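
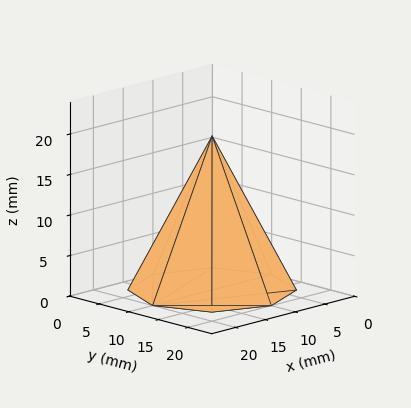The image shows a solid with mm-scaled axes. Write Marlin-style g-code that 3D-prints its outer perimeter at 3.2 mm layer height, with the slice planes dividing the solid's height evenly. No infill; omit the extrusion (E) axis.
Reading the render: the shape is a regular 8-sided pyramid, base circumscribed radius ≈ 10 mm, apex at z ≈ 19 mm (dimensions read to the nearest mm from the axis ticks). For the g-code, the solid's height is divided into equal slices at the stated Δz and each level perimeter traced with G1 moves after a G0 lift.

; perimeter-only toolpath
G21 ; units = mm
G90 ; absolute positioning
G28 ; home
; layer 1
G0 Z3.2
G0 X18.3 Y10.0
G1 X15.9 Y15.9
G1 X10.0 Y18.3
G1 X4.1 Y15.9
G1 X1.7 Y10.0
G1 X4.1 Y4.1
G1 X10.0 Y1.7
G1 X15.9 Y4.1
G1 X18.3 Y10.0
; layer 2
G0 Z6.3
G0 X16.7 Y10.0
G1 X14.7 Y14.7
G1 X10.0 Y16.7
G1 X5.3 Y14.7
G1 X3.3 Y10.0
G1 X5.3 Y5.3
G1 X10.0 Y3.3
G1 X14.7 Y5.3
G1 X16.7 Y10.0
; layer 3
G0 Z9.5
G0 X15.0 Y10.0
G1 X13.6 Y13.6
G1 X10.0 Y15.0
G1 X6.5 Y13.6
G1 X5.0 Y10.0
G1 X6.5 Y6.5
G1 X10.0 Y5.0
G1 X13.6 Y6.5
G1 X15.0 Y10.0
; layer 4
G0 Z12.7
G0 X13.3 Y10.0
G1 X12.4 Y12.4
G1 X10.0 Y13.3
G1 X7.6 Y12.4
G1 X6.7 Y10.0
G1 X7.6 Y7.6
G1 X10.0 Y6.7
G1 X12.4 Y7.6
G1 X13.3 Y10.0
; layer 5
G0 Z15.8
G0 X11.7 Y10.0
G1 X11.2 Y11.2
G1 X10.0 Y11.7
G1 X8.8 Y11.2
G1 X8.3 Y10.0
G1 X8.8 Y8.8
G1 X10.0 Y8.3
G1 X11.2 Y8.8
G1 X11.7 Y10.0
M2 ; end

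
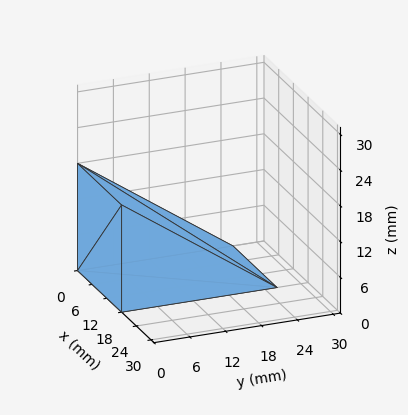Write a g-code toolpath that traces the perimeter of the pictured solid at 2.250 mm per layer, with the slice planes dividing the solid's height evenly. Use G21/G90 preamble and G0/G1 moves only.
Reading the render: the shape is a wedge (ramp): 18 × 26 mm base, rising to 18 mm along the y=0 edge and sloping linearly to z=0 at y=26 (dimensions read to the nearest mm from the axis ticks). For the g-code, the solid's height is divided into equal slices at the stated Δz and each level perimeter traced with G1 moves after a G0 lift.

; perimeter-only toolpath
G21 ; units = mm
G90 ; absolute positioning
G28 ; home
; layer 1
G0 Z2.250
G0 X0.000 Y0.000
G1 X18.000 Y0.000
G1 X18.000 Y22.750
G1 X0.000 Y22.750
G1 X0.000 Y0.000
; layer 2
G0 Z4.500
G0 X0.000 Y0.000
G1 X18.000 Y0.000
G1 X18.000 Y19.500
G1 X0.000 Y19.500
G1 X0.000 Y0.000
; layer 3
G0 Z6.750
G0 X0.000 Y0.000
G1 X18.000 Y0.000
G1 X18.000 Y16.250
G1 X0.000 Y16.250
G1 X0.000 Y0.000
; layer 4
G0 Z9.000
G0 X0.000 Y0.000
G1 X18.000 Y0.000
G1 X18.000 Y13.000
G1 X0.000 Y13.000
G1 X0.000 Y0.000
; layer 5
G0 Z11.250
G0 X0.000 Y0.000
G1 X18.000 Y0.000
G1 X18.000 Y9.750
G1 X0.000 Y9.750
G1 X0.000 Y0.000
; layer 6
G0 Z13.500
G0 X0.000 Y0.000
G1 X18.000 Y0.000
G1 X18.000 Y6.500
G1 X0.000 Y6.500
G1 X0.000 Y0.000
; layer 7
G0 Z15.750
G0 X0.000 Y0.000
G1 X18.000 Y0.000
G1 X18.000 Y3.250
G1 X0.000 Y3.250
G1 X0.000 Y0.000
M2 ; end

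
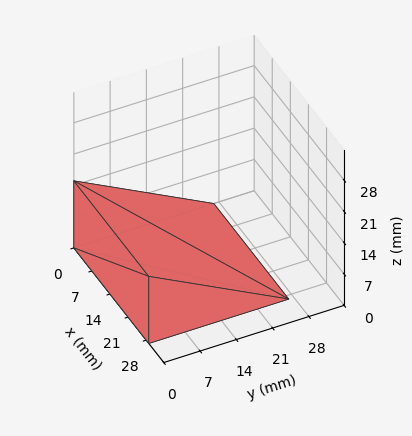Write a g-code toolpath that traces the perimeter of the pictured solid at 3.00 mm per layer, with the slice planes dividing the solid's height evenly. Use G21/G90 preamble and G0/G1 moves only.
Reading the render: the shape is a wedge (ramp): 29 × 27 mm base, rising to 15 mm along the y=0 edge and sloping linearly to z=0 at y=27 (dimensions read to the nearest mm from the axis ticks). For the g-code, the solid's height is divided into equal slices at the stated Δz and each level perimeter traced with G1 moves after a G0 lift.

; perimeter-only toolpath
G21 ; units = mm
G90 ; absolute positioning
G28 ; home
; layer 1
G0 Z3.00
G0 X0.00 Y0.00
G1 X29.00 Y0.00
G1 X29.00 Y21.60
G1 X0.00 Y21.60
G1 X0.00 Y0.00
; layer 2
G0 Z6.00
G0 X0.00 Y0.00
G1 X29.00 Y0.00
G1 X29.00 Y16.20
G1 X0.00 Y16.20
G1 X0.00 Y0.00
; layer 3
G0 Z9.00
G0 X0.00 Y0.00
G1 X29.00 Y0.00
G1 X29.00 Y10.80
G1 X0.00 Y10.80
G1 X0.00 Y0.00
; layer 4
G0 Z12.00
G0 X0.00 Y0.00
G1 X29.00 Y0.00
G1 X29.00 Y5.40
G1 X0.00 Y5.40
G1 X0.00 Y0.00
M2 ; end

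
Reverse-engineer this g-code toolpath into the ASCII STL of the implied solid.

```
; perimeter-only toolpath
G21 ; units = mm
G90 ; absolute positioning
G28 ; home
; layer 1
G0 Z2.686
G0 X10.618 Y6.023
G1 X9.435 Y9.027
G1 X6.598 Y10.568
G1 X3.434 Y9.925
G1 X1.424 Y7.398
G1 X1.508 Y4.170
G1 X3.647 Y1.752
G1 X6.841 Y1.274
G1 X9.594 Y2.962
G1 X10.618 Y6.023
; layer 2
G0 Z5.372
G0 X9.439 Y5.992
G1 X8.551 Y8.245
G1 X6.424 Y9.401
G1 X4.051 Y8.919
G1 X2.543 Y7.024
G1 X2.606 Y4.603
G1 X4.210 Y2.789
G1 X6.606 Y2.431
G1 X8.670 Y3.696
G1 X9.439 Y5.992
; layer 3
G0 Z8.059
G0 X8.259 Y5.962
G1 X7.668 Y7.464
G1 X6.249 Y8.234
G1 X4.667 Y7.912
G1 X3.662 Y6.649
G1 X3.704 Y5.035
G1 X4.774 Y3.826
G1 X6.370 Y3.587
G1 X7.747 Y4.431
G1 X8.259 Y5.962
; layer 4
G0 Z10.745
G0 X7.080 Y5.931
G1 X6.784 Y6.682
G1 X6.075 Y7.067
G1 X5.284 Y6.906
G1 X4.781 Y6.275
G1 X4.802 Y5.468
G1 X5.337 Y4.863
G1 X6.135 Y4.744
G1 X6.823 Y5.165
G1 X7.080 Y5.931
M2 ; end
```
solid part
  facet normal 0.0000 0.0000 -1.0000
    outer loop
      vertex 6.773 11.735 0.000
      vertex 10.319 9.809 0.000
      vertex 11.798 6.054 0.000
    endloop
  endfacet
  facet normal 0.0000 0.0000 -1.0000
    outer loop
      vertex 2.818 10.931 0.000
      vertex 6.773 11.735 0.000
      vertex 11.798 6.054 0.000
    endloop
  endfacet
  facet normal 0.0000 0.0000 -1.0000
    outer loop
      vertex 0.305 7.773 0.000
      vertex 2.818 10.931 0.000
      vertex 11.798 6.054 0.000
    endloop
  endfacet
  facet normal 0.0000 0.0000 -1.0000
    outer loop
      vertex 0.410 3.738 0.000
      vertex 0.305 7.773 0.000
      vertex 11.798 6.054 0.000
    endloop
  endfacet
  facet normal 0.0000 0.0000 -1.0000
    outer loop
      vertex 3.084 0.715 0.000
      vertex 0.410 3.738 0.000
      vertex 11.798 6.054 0.000
    endloop
  endfacet
  facet normal 0.0000 0.0000 -1.0000
    outer loop
      vertex 7.076 0.118 0.000
      vertex 3.084 0.715 0.000
      vertex 11.798 6.054 0.000
    endloop
  endfacet
  facet normal 0.0000 0.0000 -1.0000
    outer loop
      vertex 10.517 2.227 0.000
      vertex 7.076 0.118 0.000
      vertex 11.798 6.054 0.000
    endloop
  endfacet
  facet normal 0.8600 0.3387 0.3816
    outer loop
      vertex 11.798 6.054 0.000
      vertex 10.319 9.809 0.000
      vertex 5.900 5.900 13.431
    endloop
  endfacet
  facet normal 0.4412 0.8123 0.3816
    outer loop
      vertex 10.319 9.809 0.000
      vertex 6.773 11.735 0.000
      vertex 5.900 5.900 13.431
    endloop
  endfacet
  facet normal -0.1841 0.9058 0.3816
    outer loop
      vertex 6.773 11.735 0.000
      vertex 2.818 10.931 0.000
      vertex 5.900 5.900 13.431
    endloop
  endfacet
  facet normal -0.7233 0.5756 0.3816
    outer loop
      vertex 2.818 10.931 0.000
      vertex 0.305 7.773 0.000
      vertex 5.900 5.900 13.431
    endloop
  endfacet
  facet normal -0.9240 -0.0240 0.3816
    outer loop
      vertex 0.305 7.773 0.000
      vertex 0.410 3.738 0.000
      vertex 5.900 5.900 13.431
    endloop
  endfacet
  facet normal -0.6923 -0.6124 0.3816
    outer loop
      vertex 0.410 3.738 0.000
      vertex 3.084 0.715 0.000
      vertex 5.900 5.900 13.431
    endloop
  endfacet
  facet normal -0.1367 -0.9142 0.3816
    outer loop
      vertex 3.084 0.715 0.000
      vertex 7.076 0.118 0.000
      vertex 5.900 5.900 13.431
    endloop
  endfacet
  facet normal 0.4830 -0.7881 0.3816
    outer loop
      vertex 7.076 0.118 0.000
      vertex 10.517 2.227 0.000
      vertex 5.900 5.900 13.431
    endloop
  endfacet
  facet normal 0.8765 -0.2934 0.3816
    outer loop
      vertex 10.517 2.227 0.000
      vertex 11.798 6.054 0.000
      vertex 5.900 5.900 13.431
    endloop
  endfacet
endsolid part

The G0 Z moves step by Δz≈2.686 mm. The G1 loops shrink linearly with z, so the solid tapers from its base footprint up to z≈13.4. Closing with a flat bottom cap and the tapered top and triangulating gives 16 facets — a regular 9-sided pyramid, base circumscribed radius ≈ 5.9 mm, apex at z ≈ 13.4 mm.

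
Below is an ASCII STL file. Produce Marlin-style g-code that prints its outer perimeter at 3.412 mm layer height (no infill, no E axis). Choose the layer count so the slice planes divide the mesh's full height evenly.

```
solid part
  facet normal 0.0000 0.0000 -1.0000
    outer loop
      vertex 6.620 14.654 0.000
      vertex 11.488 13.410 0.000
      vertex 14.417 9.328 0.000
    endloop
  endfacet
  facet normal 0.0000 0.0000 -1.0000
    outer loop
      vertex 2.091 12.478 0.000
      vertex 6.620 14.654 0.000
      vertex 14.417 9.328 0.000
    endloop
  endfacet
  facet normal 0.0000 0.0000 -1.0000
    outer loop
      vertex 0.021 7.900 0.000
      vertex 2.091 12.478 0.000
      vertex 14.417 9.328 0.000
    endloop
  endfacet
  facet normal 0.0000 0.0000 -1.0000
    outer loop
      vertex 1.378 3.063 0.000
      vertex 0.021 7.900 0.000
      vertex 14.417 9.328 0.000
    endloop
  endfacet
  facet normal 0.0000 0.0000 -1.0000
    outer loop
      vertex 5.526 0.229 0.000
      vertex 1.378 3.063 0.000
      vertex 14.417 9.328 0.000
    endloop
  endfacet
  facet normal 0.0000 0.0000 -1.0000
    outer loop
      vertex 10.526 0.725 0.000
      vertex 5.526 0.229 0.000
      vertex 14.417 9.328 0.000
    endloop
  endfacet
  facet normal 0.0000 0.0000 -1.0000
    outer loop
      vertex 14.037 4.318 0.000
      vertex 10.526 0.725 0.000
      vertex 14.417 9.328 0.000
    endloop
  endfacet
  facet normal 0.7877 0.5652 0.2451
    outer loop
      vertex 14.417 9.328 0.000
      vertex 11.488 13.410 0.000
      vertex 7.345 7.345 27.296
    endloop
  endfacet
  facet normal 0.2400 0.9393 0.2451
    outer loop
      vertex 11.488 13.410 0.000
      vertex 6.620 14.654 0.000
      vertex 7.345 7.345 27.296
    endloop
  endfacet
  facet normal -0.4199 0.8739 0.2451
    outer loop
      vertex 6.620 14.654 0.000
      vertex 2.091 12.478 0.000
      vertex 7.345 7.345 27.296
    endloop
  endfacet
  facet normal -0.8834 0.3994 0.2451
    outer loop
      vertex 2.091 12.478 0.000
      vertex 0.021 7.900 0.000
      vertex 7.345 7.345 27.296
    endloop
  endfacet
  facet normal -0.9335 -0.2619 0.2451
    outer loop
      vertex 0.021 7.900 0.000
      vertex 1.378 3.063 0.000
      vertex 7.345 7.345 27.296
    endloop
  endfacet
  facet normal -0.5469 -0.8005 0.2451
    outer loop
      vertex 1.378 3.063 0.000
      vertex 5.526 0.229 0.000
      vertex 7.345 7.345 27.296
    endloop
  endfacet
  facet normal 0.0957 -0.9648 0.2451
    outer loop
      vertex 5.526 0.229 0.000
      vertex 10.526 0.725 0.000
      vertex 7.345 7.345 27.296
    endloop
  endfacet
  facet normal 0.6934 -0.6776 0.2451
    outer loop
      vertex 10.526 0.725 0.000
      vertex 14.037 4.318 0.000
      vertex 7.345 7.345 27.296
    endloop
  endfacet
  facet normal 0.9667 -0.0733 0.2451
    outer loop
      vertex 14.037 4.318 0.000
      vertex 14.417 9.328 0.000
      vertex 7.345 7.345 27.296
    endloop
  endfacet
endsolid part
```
; perimeter-only toolpath
G21 ; units = mm
G90 ; absolute positioning
G28 ; home
; layer 1
G0 Z3.412
G0 X13.533 Y9.080
G1 X10.970 Y12.652
G1 X6.711 Y13.740
G1 X2.748 Y11.836
G1 X0.936 Y7.831
G1 X2.124 Y3.598
G1 X5.753 Y1.119
G1 X10.128 Y1.552
G1 X13.200 Y4.696
G1 X13.533 Y9.080
; layer 2
G0 Z6.824
G0 X12.649 Y8.832
G1 X10.452 Y11.894
G1 X6.801 Y12.827
G1 X3.405 Y11.195
G1 X1.852 Y7.761
G1 X2.870 Y4.133
G1 X5.981 Y2.008
G1 X9.731 Y2.380
G1 X12.364 Y5.075
G1 X12.649 Y8.832
; layer 3
G0 Z10.236
G0 X11.765 Y8.584
G1 X9.934 Y11.136
G1 X6.892 Y11.913
G1 X4.061 Y10.553
G1 X2.768 Y7.692
G1 X3.616 Y4.669
G1 X6.208 Y2.897
G1 X9.333 Y3.208
G1 X11.527 Y5.453
G1 X11.765 Y8.584
; layer 4
G0 Z13.648
G0 X10.881 Y8.336
G1 X9.416 Y10.377
G1 X6.982 Y10.999
G1 X4.718 Y9.912
G1 X3.683 Y7.623
G1 X4.361 Y5.204
G1 X6.435 Y3.787
G1 X8.935 Y4.035
G1 X10.691 Y5.832
G1 X10.881 Y8.336
; layer 5
G0 Z17.060
G0 X9.997 Y8.089
G1 X8.899 Y9.619
G1 X7.073 Y10.086
G1 X5.375 Y9.270
G1 X4.599 Y7.553
G1 X5.107 Y5.739
G1 X6.663 Y4.676
G1 X8.538 Y4.862
G1 X9.855 Y6.210
G1 X9.997 Y8.089
; layer 6
G0 Z20.472
G0 X9.113 Y7.841
G1 X8.381 Y8.861
G1 X7.164 Y9.172
G1 X6.032 Y8.628
G1 X5.514 Y7.484
G1 X5.853 Y6.275
G1 X6.890 Y5.566
G1 X8.140 Y5.690
G1 X9.018 Y6.588
G1 X9.113 Y7.841
; layer 7
G0 Z23.884
G0 X8.229 Y7.593
G1 X7.863 Y8.103
G1 X7.254 Y8.259
G1 X6.688 Y7.987
G1 X6.429 Y7.414
G1 X6.599 Y6.810
G1 X7.118 Y6.455
G1 X7.743 Y6.518
G1 X8.181 Y6.967
G1 X8.229 Y7.593
M2 ; end

The solid is a regular 9-sided pyramid, base circumscribed radius ≈ 7.34 mm, apex at z ≈ 27.3 mm. Slicing at Δz = 3.412 mm — 8 equal slices spanning the solid's height, so layer i sits at z = i·h/8 — gives 7 non-empty perimeters. Each is a 9-segment closed polygon; G0 lifts to the layer z and rapids to the start vertex, then G1 traces the edges. The cross-section shrinks linearly with z (the slice at the apex is degenerate and omitted).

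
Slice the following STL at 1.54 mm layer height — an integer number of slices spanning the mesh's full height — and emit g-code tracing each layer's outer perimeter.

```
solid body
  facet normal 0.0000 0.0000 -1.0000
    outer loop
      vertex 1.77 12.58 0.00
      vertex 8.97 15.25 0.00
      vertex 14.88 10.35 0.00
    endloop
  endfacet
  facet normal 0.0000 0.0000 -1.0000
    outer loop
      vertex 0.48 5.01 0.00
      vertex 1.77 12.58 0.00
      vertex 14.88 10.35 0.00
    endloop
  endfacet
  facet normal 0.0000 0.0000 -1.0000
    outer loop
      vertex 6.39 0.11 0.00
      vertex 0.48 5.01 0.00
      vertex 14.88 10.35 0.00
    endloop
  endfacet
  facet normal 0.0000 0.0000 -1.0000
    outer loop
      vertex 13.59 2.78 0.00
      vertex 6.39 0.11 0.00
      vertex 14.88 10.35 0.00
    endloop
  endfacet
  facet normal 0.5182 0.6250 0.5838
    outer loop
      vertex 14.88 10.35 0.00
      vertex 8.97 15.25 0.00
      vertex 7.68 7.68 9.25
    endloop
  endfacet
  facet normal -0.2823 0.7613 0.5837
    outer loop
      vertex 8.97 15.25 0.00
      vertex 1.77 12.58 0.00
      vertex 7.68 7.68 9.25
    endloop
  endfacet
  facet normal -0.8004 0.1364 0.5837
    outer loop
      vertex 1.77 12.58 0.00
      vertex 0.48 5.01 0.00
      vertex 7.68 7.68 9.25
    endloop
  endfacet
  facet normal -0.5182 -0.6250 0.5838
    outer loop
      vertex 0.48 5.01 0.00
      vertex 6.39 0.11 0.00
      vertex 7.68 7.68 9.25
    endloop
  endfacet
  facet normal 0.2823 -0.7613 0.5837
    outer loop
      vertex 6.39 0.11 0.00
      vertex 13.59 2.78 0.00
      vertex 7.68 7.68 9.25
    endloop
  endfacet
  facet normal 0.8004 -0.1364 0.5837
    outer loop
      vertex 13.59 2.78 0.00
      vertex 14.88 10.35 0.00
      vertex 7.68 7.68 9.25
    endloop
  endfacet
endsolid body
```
; perimeter-only toolpath
G21 ; units = mm
G90 ; absolute positioning
G28 ; home
; layer 1
G0 Z1.54
G0 X13.68 Y9.90
G1 X8.76 Y13.99
G1 X2.76 Y11.76
G1 X1.68 Y5.46
G1 X6.60 Y1.37
G1 X12.61 Y3.60
G1 X13.68 Y9.90
; layer 2
G0 Z3.08
G0 X12.48 Y9.46
G1 X8.54 Y12.73
G1 X3.74 Y10.95
G1 X2.88 Y5.90
G1 X6.82 Y2.63
G1 X11.62 Y4.41
G1 X12.48 Y9.46
; layer 3
G0 Z4.62
G0 X11.28 Y9.02
G1 X8.32 Y11.46
G1 X4.72 Y10.13
G1 X4.08 Y6.34
G1 X7.04 Y3.90
G1 X10.63 Y5.23
G1 X11.28 Y9.02
; layer 4
G0 Z6.17
G0 X10.08 Y8.57
G1 X8.11 Y10.20
G1 X5.71 Y9.31
G1 X5.28 Y6.79
G1 X7.25 Y5.16
G1 X9.65 Y6.05
G1 X10.08 Y8.57
; layer 5
G0 Z7.71
G0 X8.88 Y8.12
G1 X7.90 Y8.94
G1 X6.70 Y8.50
G1 X6.48 Y7.24
G1 X7.46 Y6.42
G1 X8.66 Y6.86
G1 X8.88 Y8.12
M2 ; end

The solid is a regular 6-sided pyramid, base circumscribed radius ≈ 7.68 mm, apex at z ≈ 9.25 mm. Slicing at Δz = 1.54 mm — 6 equal slices spanning the solid's height, so layer i sits at z = i·h/6 — gives 5 non-empty perimeters. Each is a 6-segment closed polygon; G0 lifts to the layer z and rapids to the start vertex, then G1 traces the edges. The cross-section shrinks linearly with z (the slice at the apex is degenerate and omitted).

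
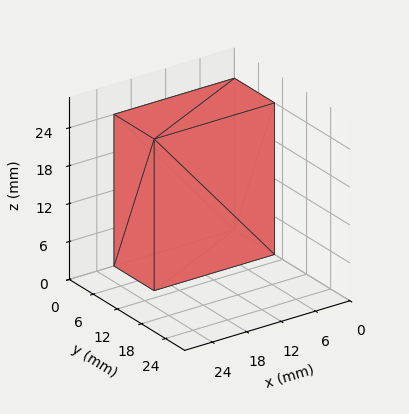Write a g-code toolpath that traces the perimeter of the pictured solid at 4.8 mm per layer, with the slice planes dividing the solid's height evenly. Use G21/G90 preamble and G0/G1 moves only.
Reading the render: the shape is a rectangular box, roughly 21 × 10 mm footprint and 24 mm tall (dimensions read to the nearest mm from the axis ticks). For the g-code, the solid's height is divided into equal slices at the stated Δz and each level perimeter traced with G1 moves after a G0 lift.

; perimeter-only toolpath
G21 ; units = mm
G90 ; absolute positioning
G28 ; home
; layer 1
G0 Z4.8
G0 X0.0 Y0.0
G1 X21.0 Y0.0
G1 X21.0 Y10.0
G1 X0.0 Y10.0
G1 X0.0 Y0.0
; layer 2
G0 Z9.6
G0 X0.0 Y0.0
G1 X21.0 Y0.0
G1 X21.0 Y10.0
G1 X0.0 Y10.0
G1 X0.0 Y0.0
; layer 3
G0 Z14.4
G0 X0.0 Y0.0
G1 X21.0 Y0.0
G1 X21.0 Y10.0
G1 X0.0 Y10.0
G1 X0.0 Y0.0
; layer 4
G0 Z19.2
G0 X0.0 Y0.0
G1 X21.0 Y0.0
G1 X21.0 Y10.0
G1 X0.0 Y10.0
G1 X0.0 Y0.0
; layer 5
G0 Z24.0
G0 X0.0 Y0.0
G1 X21.0 Y0.0
G1 X21.0 Y10.0
G1 X0.0 Y10.0
G1 X0.0 Y0.0
M2 ; end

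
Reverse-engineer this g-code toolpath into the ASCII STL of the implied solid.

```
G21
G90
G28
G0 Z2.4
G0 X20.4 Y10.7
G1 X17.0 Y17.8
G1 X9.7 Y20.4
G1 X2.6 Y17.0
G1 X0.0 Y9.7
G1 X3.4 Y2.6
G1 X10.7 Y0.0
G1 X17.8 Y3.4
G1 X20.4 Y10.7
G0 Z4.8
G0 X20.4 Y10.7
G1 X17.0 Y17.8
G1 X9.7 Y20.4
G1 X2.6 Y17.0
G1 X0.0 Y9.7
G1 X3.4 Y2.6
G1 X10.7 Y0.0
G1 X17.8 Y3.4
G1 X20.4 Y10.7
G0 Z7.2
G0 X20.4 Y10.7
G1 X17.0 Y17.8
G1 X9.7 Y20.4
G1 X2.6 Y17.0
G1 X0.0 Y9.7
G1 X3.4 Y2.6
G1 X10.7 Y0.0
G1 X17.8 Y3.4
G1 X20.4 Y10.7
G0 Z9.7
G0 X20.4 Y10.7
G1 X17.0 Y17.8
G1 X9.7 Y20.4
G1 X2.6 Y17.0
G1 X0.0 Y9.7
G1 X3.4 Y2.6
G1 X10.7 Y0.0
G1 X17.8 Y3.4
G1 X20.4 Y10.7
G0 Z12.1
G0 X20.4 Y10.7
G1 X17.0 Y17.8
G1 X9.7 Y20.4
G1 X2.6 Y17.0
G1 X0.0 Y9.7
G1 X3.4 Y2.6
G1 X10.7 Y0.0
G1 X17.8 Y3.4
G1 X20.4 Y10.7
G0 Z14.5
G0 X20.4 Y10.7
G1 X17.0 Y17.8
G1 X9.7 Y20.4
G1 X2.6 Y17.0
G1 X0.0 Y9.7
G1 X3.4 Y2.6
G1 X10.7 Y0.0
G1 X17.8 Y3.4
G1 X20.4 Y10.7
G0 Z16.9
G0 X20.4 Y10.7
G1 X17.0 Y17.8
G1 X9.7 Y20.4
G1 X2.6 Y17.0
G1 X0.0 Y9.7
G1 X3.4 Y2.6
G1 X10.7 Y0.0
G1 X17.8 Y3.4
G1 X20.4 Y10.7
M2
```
solid part
  facet normal 0.0000 0.0000 -1.0000
    outer loop
      vertex 9.7 20.4 0.0
      vertex 17.0 17.8 0.0
      vertex 20.4 10.7 0.0
    endloop
  endfacet
  facet normal 0.0000 0.0000 -1.0000
    outer loop
      vertex 2.6 17.0 0.0
      vertex 9.7 20.4 0.0
      vertex 20.4 10.7 0.0
    endloop
  endfacet
  facet normal 0.0000 0.0000 -1.0000
    outer loop
      vertex 0.0 9.7 0.0
      vertex 2.6 17.0 0.0
      vertex 20.4 10.7 0.0
    endloop
  endfacet
  facet normal 0.0000 0.0000 -1.0000
    outer loop
      vertex 3.4 2.6 0.0
      vertex 0.0 9.7 0.0
      vertex 20.4 10.7 0.0
    endloop
  endfacet
  facet normal 0.0000 0.0000 -1.0000
    outer loop
      vertex 10.7 0.0 0.0
      vertex 3.4 2.6 0.0
      vertex 20.4 10.7 0.0
    endloop
  endfacet
  facet normal 0.0000 0.0000 -1.0000
    outer loop
      vertex 17.8 3.4 0.0
      vertex 10.7 0.0 0.0
      vertex 20.4 10.7 0.0
    endloop
  endfacet
  facet normal 0.0000 0.0000 1.0000
    outer loop
      vertex 20.4 10.7 16.9
      vertex 17.0 17.8 16.9
      vertex 9.7 20.4 16.9
    endloop
  endfacet
  facet normal 0.0000 0.0000 1.0000
    outer loop
      vertex 20.4 10.7 16.9
      vertex 9.7 20.4 16.9
      vertex 2.6 17.0 16.9
    endloop
  endfacet
  facet normal 0.0000 0.0000 1.0000
    outer loop
      vertex 20.4 10.7 16.9
      vertex 2.6 17.0 16.9
      vertex 0.0 9.7 16.9
    endloop
  endfacet
  facet normal 0.0000 0.0000 1.0000
    outer loop
      vertex 20.4 10.7 16.9
      vertex 0.0 9.7 16.9
      vertex 3.4 2.6 16.9
    endloop
  endfacet
  facet normal 0.0000 0.0000 1.0000
    outer loop
      vertex 20.4 10.7 16.9
      vertex 3.4 2.6 16.9
      vertex 10.7 0.0 16.9
    endloop
  endfacet
  facet normal 0.0000 0.0000 1.0000
    outer loop
      vertex 20.4 10.7 16.9
      vertex 10.7 0.0 16.9
      vertex 17.8 3.4 16.9
    endloop
  endfacet
  facet normal 0.9019 0.4319 0.0000
    outer loop
      vertex 20.4 10.7 0.0
      vertex 17.0 17.8 0.0
      vertex 17.0 17.8 16.9
    endloop
  endfacet
  facet normal 0.9019 0.4319 0.0000
    outer loop
      vertex 20.4 10.7 0.0
      vertex 17.0 17.8 16.9
      vertex 20.4 10.7 16.9
    endloop
  endfacet
  facet normal 0.3355 0.9420 0.0000
    outer loop
      vertex 17.0 17.8 0.0
      vertex 9.7 20.4 0.0
      vertex 9.7 20.4 16.9
    endloop
  endfacet
  facet normal 0.3355 0.9420 0.0000
    outer loop
      vertex 17.0 17.8 0.0
      vertex 9.7 20.4 16.9
      vertex 17.0 17.8 16.9
    endloop
  endfacet
  facet normal -0.4319 0.9019 0.0000
    outer loop
      vertex 9.7 20.4 0.0
      vertex 2.6 17.0 0.0
      vertex 2.6 17.0 16.9
    endloop
  endfacet
  facet normal -0.4319 0.9019 0.0000
    outer loop
      vertex 9.7 20.4 0.0
      vertex 2.6 17.0 16.9
      vertex 9.7 20.4 16.9
    endloop
  endfacet
  facet normal -0.9420 0.3355 0.0000
    outer loop
      vertex 2.6 17.0 0.0
      vertex 0.0 9.7 0.0
      vertex 0.0 9.7 16.9
    endloop
  endfacet
  facet normal -0.9420 0.3355 0.0000
    outer loop
      vertex 2.6 17.0 0.0
      vertex 0.0 9.7 16.9
      vertex 2.6 17.0 16.9
    endloop
  endfacet
  facet normal -0.9019 -0.4319 0.0000
    outer loop
      vertex 0.0 9.7 0.0
      vertex 3.4 2.6 0.0
      vertex 3.4 2.6 16.9
    endloop
  endfacet
  facet normal -0.9019 -0.4319 0.0000
    outer loop
      vertex 0.0 9.7 0.0
      vertex 3.4 2.6 16.9
      vertex 0.0 9.7 16.9
    endloop
  endfacet
  facet normal -0.3355 -0.9420 0.0000
    outer loop
      vertex 3.4 2.6 0.0
      vertex 10.7 0.0 0.0
      vertex 10.7 0.0 16.9
    endloop
  endfacet
  facet normal -0.3355 -0.9420 0.0000
    outer loop
      vertex 3.4 2.6 0.0
      vertex 10.7 0.0 16.9
      vertex 3.4 2.6 16.9
    endloop
  endfacet
  facet normal 0.4319 -0.9019 0.0000
    outer loop
      vertex 10.7 0.0 0.0
      vertex 17.8 3.4 0.0
      vertex 17.8 3.4 16.9
    endloop
  endfacet
  facet normal 0.4319 -0.9019 0.0000
    outer loop
      vertex 10.7 0.0 0.0
      vertex 17.8 3.4 16.9
      vertex 10.7 0.0 16.9
    endloop
  endfacet
  facet normal 0.9420 -0.3355 0.0000
    outer loop
      vertex 17.8 3.4 0.0
      vertex 20.4 10.7 0.0
      vertex 20.4 10.7 16.9
    endloop
  endfacet
  facet normal 0.9420 -0.3355 0.0000
    outer loop
      vertex 17.8 3.4 0.0
      vertex 20.4 10.7 16.9
      vertex 17.8 3.4 16.9
    endloop
  endfacet
endsolid part

The G0 Z moves step by Δz≈2.4 mm. Every layer's G1 loop is the same polygon, so the solid is a straight extrusion of it from z=0 to z≈16.9. Closing with flat bottom and top caps and triangulating gives 28 facets — a regular 8-sided prism (a cylinder approximated with 8 flat sides), circumscribed radius ≈ 10.2 mm, height ≈ 16.9 mm.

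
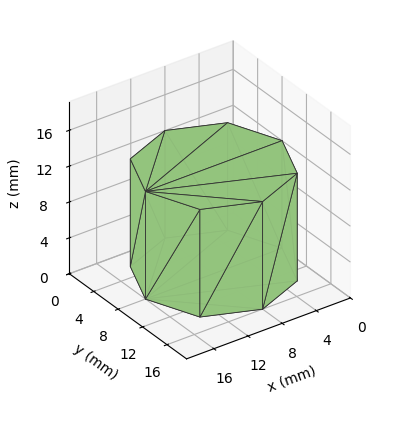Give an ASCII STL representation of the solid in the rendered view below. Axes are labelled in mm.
Reading the render: the shape is a regular 8-sided prism (a cylinder approximated with 8 flat sides), circumscribed radius ≈ 8 mm, height ≈ 12 mm (dimensions read to the nearest mm from the axis ticks). For the STL, each face is triangulated and given an outward normal.

solid part
  facet normal 0.0000 0.0000 -1.0000
    outer loop
      vertex 8.0 16.0 0.0
      vertex 13.7 13.7 0.0
      vertex 16.0 8.0 0.0
    endloop
  endfacet
  facet normal 0.0000 0.0000 -1.0000
    outer loop
      vertex 2.3 13.7 0.0
      vertex 8.0 16.0 0.0
      vertex 16.0 8.0 0.0
    endloop
  endfacet
  facet normal 0.0000 0.0000 -1.0000
    outer loop
      vertex 0.0 8.0 0.0
      vertex 2.3 13.7 0.0
      vertex 16.0 8.0 0.0
    endloop
  endfacet
  facet normal 0.0000 0.0000 -1.0000
    outer loop
      vertex 2.3 2.3 0.0
      vertex 0.0 8.0 0.0
      vertex 16.0 8.0 0.0
    endloop
  endfacet
  facet normal 0.0000 0.0000 -1.0000
    outer loop
      vertex 8.0 0.0 0.0
      vertex 2.3 2.3 0.0
      vertex 16.0 8.0 0.0
    endloop
  endfacet
  facet normal 0.0000 0.0000 -1.0000
    outer loop
      vertex 13.7 2.3 0.0
      vertex 8.0 0.0 0.0
      vertex 16.0 8.0 0.0
    endloop
  endfacet
  facet normal 0.0000 0.0000 1.0000
    outer loop
      vertex 16.0 8.0 12.0
      vertex 13.7 13.7 12.0
      vertex 8.0 16.0 12.0
    endloop
  endfacet
  facet normal 0.0000 0.0000 1.0000
    outer loop
      vertex 16.0 8.0 12.0
      vertex 8.0 16.0 12.0
      vertex 2.3 13.7 12.0
    endloop
  endfacet
  facet normal 0.0000 0.0000 1.0000
    outer loop
      vertex 16.0 8.0 12.0
      vertex 2.3 13.7 12.0
      vertex 0.0 8.0 12.0
    endloop
  endfacet
  facet normal 0.0000 0.0000 1.0000
    outer loop
      vertex 16.0 8.0 12.0
      vertex 0.0 8.0 12.0
      vertex 2.3 2.3 12.0
    endloop
  endfacet
  facet normal 0.0000 0.0000 1.0000
    outer loop
      vertex 16.0 8.0 12.0
      vertex 2.3 2.3 12.0
      vertex 8.0 0.0 12.0
    endloop
  endfacet
  facet normal 0.0000 0.0000 1.0000
    outer loop
      vertex 16.0 8.0 12.0
      vertex 8.0 0.0 12.0
      vertex 13.7 2.3 12.0
    endloop
  endfacet
  facet normal 0.9274 0.3742 0.0000
    outer loop
      vertex 16.0 8.0 0.0
      vertex 13.7 13.7 0.0
      vertex 13.7 13.7 12.0
    endloop
  endfacet
  facet normal 0.9274 0.3742 0.0000
    outer loop
      vertex 16.0 8.0 0.0
      vertex 13.7 13.7 12.0
      vertex 16.0 8.0 12.0
    endloop
  endfacet
  facet normal 0.3742 0.9274 0.0000
    outer loop
      vertex 13.7 13.7 0.0
      vertex 8.0 16.0 0.0
      vertex 8.0 16.0 12.0
    endloop
  endfacet
  facet normal 0.3742 0.9274 0.0000
    outer loop
      vertex 13.7 13.7 0.0
      vertex 8.0 16.0 12.0
      vertex 13.7 13.7 12.0
    endloop
  endfacet
  facet normal -0.3742 0.9274 0.0000
    outer loop
      vertex 8.0 16.0 0.0
      vertex 2.3 13.7 0.0
      vertex 2.3 13.7 12.0
    endloop
  endfacet
  facet normal -0.3742 0.9274 0.0000
    outer loop
      vertex 8.0 16.0 0.0
      vertex 2.3 13.7 12.0
      vertex 8.0 16.0 12.0
    endloop
  endfacet
  facet normal -0.9274 0.3742 0.0000
    outer loop
      vertex 2.3 13.7 0.0
      vertex 0.0 8.0 0.0
      vertex 0.0 8.0 12.0
    endloop
  endfacet
  facet normal -0.9274 0.3742 0.0000
    outer loop
      vertex 2.3 13.7 0.0
      vertex 0.0 8.0 12.0
      vertex 2.3 13.7 12.0
    endloop
  endfacet
  facet normal -0.9274 -0.3742 0.0000
    outer loop
      vertex 0.0 8.0 0.0
      vertex 2.3 2.3 0.0
      vertex 2.3 2.3 12.0
    endloop
  endfacet
  facet normal -0.9274 -0.3742 0.0000
    outer loop
      vertex 0.0 8.0 0.0
      vertex 2.3 2.3 12.0
      vertex 0.0 8.0 12.0
    endloop
  endfacet
  facet normal -0.3742 -0.9274 0.0000
    outer loop
      vertex 2.3 2.3 0.0
      vertex 8.0 0.0 0.0
      vertex 8.0 0.0 12.0
    endloop
  endfacet
  facet normal -0.3742 -0.9274 0.0000
    outer loop
      vertex 2.3 2.3 0.0
      vertex 8.0 0.0 12.0
      vertex 2.3 2.3 12.0
    endloop
  endfacet
  facet normal 0.3742 -0.9274 0.0000
    outer loop
      vertex 8.0 0.0 0.0
      vertex 13.7 2.3 0.0
      vertex 13.7 2.3 12.0
    endloop
  endfacet
  facet normal 0.3742 -0.9274 0.0000
    outer loop
      vertex 8.0 0.0 0.0
      vertex 13.7 2.3 12.0
      vertex 8.0 0.0 12.0
    endloop
  endfacet
  facet normal 0.9274 -0.3742 0.0000
    outer loop
      vertex 13.7 2.3 0.0
      vertex 16.0 8.0 0.0
      vertex 16.0 8.0 12.0
    endloop
  endfacet
  facet normal 0.9274 -0.3742 0.0000
    outer loop
      vertex 13.7 2.3 0.0
      vertex 16.0 8.0 12.0
      vertex 13.7 2.3 12.0
    endloop
  endfacet
endsolid part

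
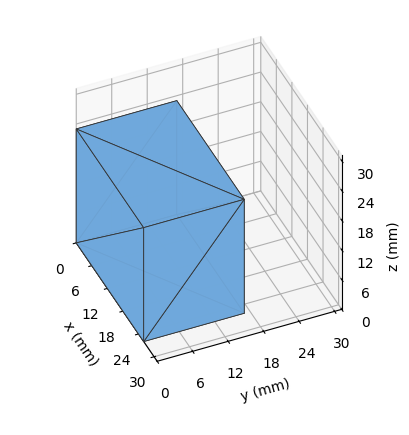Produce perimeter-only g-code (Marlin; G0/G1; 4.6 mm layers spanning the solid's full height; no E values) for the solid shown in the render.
Reading the render: the shape is a rectangular box, roughly 26 × 17 mm footprint and 23 mm tall (dimensions read to the nearest mm from the axis ticks). For the g-code, the solid's height is divided into equal slices at the stated Δz and each level perimeter traced with G1 moves after a G0 lift.

; perimeter-only toolpath
G21 ; units = mm
G90 ; absolute positioning
G28 ; home
; layer 1
G0 Z4.6
G0 X0.0 Y0.0
G1 X26.0 Y0.0
G1 X26.0 Y17.0
G1 X0.0 Y17.0
G1 X0.0 Y0.0
; layer 2
G0 Z9.2
G0 X0.0 Y0.0
G1 X26.0 Y0.0
G1 X26.0 Y17.0
G1 X0.0 Y17.0
G1 X0.0 Y0.0
; layer 3
G0 Z13.8
G0 X0.0 Y0.0
G1 X26.0 Y0.0
G1 X26.0 Y17.0
G1 X0.0 Y17.0
G1 X0.0 Y0.0
; layer 4
G0 Z18.4
G0 X0.0 Y0.0
G1 X26.0 Y0.0
G1 X26.0 Y17.0
G1 X0.0 Y17.0
G1 X0.0 Y0.0
; layer 5
G0 Z23.0
G0 X0.0 Y0.0
G1 X26.0 Y0.0
G1 X26.0 Y17.0
G1 X0.0 Y17.0
G1 X0.0 Y0.0
M2 ; end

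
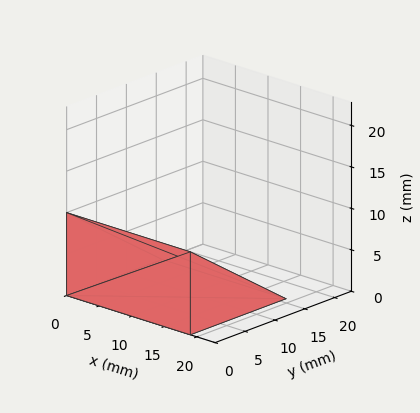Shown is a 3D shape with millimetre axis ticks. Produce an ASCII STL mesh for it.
Reading the render: the shape is a wedge (ramp): 19 × 16 mm base, rising to 10 mm along the y=0 edge and sloping linearly to z=0 at y=16 (dimensions read to the nearest mm from the axis ticks). For the STL, each face is triangulated and given an outward normal.

solid part
  facet normal 0.0000 0.0000 -1.0000
    outer loop
      vertex 19.0 16.0 0.0
      vertex 19.0 0.0 0.0
      vertex 0.0 0.0 0.0
    endloop
  endfacet
  facet normal 0.0000 0.0000 -1.0000
    outer loop
      vertex 0.0 16.0 0.0
      vertex 19.0 16.0 0.0
      vertex 0.0 0.0 0.0
    endloop
  endfacet
  facet normal 0.0000 -1.0000 0.0000
    outer loop
      vertex 0.0 0.0 0.0
      vertex 19.0 0.0 0.0
      vertex 19.0 0.0 10.0
    endloop
  endfacet
  facet normal 0.0000 -1.0000 0.0000
    outer loop
      vertex 0.0 0.0 0.0
      vertex 19.0 0.0 10.0
      vertex 0.0 0.0 10.0
    endloop
  endfacet
  facet normal 0.0000 0.5300 0.8480
    outer loop
      vertex 0.0 0.0 10.0
      vertex 19.0 0.0 10.0
      vertex 19.0 16.0 0.0
    endloop
  endfacet
  facet normal 0.0000 0.5300 0.8480
    outer loop
      vertex 0.0 0.0 10.0
      vertex 19.0 16.0 0.0
      vertex 0.0 16.0 0.0
    endloop
  endfacet
  facet normal -1.0000 0.0000 0.0000
    outer loop
      vertex 0.0 0.0 10.0
      vertex 0.0 16.0 0.0
      vertex 0.0 0.0 0.0
    endloop
  endfacet
  facet normal 1.0000 0.0000 0.0000
    outer loop
      vertex 19.0 0.0 0.0
      vertex 19.0 16.0 0.0
      vertex 19.0 0.0 10.0
    endloop
  endfacet
endsolid part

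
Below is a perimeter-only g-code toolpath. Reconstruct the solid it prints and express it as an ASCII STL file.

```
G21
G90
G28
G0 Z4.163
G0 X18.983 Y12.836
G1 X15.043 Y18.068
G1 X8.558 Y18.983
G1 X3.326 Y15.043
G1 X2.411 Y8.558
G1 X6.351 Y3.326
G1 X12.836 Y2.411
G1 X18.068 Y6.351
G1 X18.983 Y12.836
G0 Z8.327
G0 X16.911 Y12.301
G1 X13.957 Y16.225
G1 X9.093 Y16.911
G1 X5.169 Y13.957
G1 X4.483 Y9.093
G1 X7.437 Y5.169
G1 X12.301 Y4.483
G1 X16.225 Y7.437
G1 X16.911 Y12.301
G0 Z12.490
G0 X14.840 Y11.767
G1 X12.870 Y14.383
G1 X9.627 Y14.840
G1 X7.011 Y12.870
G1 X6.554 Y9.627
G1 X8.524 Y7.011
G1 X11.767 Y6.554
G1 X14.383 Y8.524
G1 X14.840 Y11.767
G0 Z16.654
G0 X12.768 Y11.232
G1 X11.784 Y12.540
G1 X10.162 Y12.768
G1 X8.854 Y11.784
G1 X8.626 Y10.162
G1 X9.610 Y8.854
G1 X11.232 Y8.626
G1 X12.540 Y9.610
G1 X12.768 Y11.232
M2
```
solid part
  facet normal 0.0000 0.0000 -1.0000
    outer loop
      vertex 8.023 21.054 0.000
      vertex 16.130 19.911 0.000
      vertex 21.054 13.371 0.000
    endloop
  endfacet
  facet normal 0.0000 0.0000 -1.0000
    outer loop
      vertex 1.483 16.130 0.000
      vertex 8.023 21.054 0.000
      vertex 21.054 13.371 0.000
    endloop
  endfacet
  facet normal 0.0000 0.0000 -1.0000
    outer loop
      vertex 0.340 8.023 0.000
      vertex 1.483 16.130 0.000
      vertex 21.054 13.371 0.000
    endloop
  endfacet
  facet normal 0.0000 0.0000 -1.0000
    outer loop
      vertex 5.264 1.483 0.000
      vertex 0.340 8.023 0.000
      vertex 21.054 13.371 0.000
    endloop
  endfacet
  facet normal 0.0000 0.0000 -1.0000
    outer loop
      vertex 13.371 0.340 0.000
      vertex 5.264 1.483 0.000
      vertex 21.054 13.371 0.000
    endloop
  endfacet
  facet normal 0.0000 0.0000 -1.0000
    outer loop
      vertex 19.911 5.264 0.000
      vertex 13.371 0.340 0.000
      vertex 21.054 13.371 0.000
    endloop
  endfacet
  facet normal 0.7217 0.5434 0.4289
    outer loop
      vertex 21.054 13.371 0.000
      vertex 16.130 19.911 0.000
      vertex 10.697 10.697 20.817
    endloop
  endfacet
  facet normal 0.1261 0.8945 0.4289
    outer loop
      vertex 16.130 19.911 0.000
      vertex 8.023 21.054 0.000
      vertex 10.697 10.697 20.817
    endloop
  endfacet
  facet normal -0.5434 0.7217 0.4289
    outer loop
      vertex 8.023 21.054 0.000
      vertex 1.483 16.130 0.000
      vertex 10.697 10.697 20.817
    endloop
  endfacet
  facet normal -0.8945 0.1261 0.4289
    outer loop
      vertex 1.483 16.130 0.000
      vertex 0.340 8.023 0.000
      vertex 10.697 10.697 20.817
    endloop
  endfacet
  facet normal -0.7217 -0.5434 0.4289
    outer loop
      vertex 0.340 8.023 0.000
      vertex 5.264 1.483 0.000
      vertex 10.697 10.697 20.817
    endloop
  endfacet
  facet normal -0.1261 -0.8945 0.4289
    outer loop
      vertex 5.264 1.483 0.000
      vertex 13.371 0.340 0.000
      vertex 10.697 10.697 20.817
    endloop
  endfacet
  facet normal 0.5434 -0.7217 0.4289
    outer loop
      vertex 13.371 0.340 0.000
      vertex 19.911 5.264 0.000
      vertex 10.697 10.697 20.817
    endloop
  endfacet
  facet normal 0.8945 -0.1261 0.4289
    outer loop
      vertex 19.911 5.264 0.000
      vertex 21.054 13.371 0.000
      vertex 10.697 10.697 20.817
    endloop
  endfacet
endsolid part

The G0 Z moves step by Δz≈4.163 mm. The G1 loops shrink linearly with z, so the solid tapers from its base footprint up to z≈20.8. Closing with a flat bottom cap and the tapered top and triangulating gives 14 facets — a regular 8-sided pyramid, base circumscribed radius ≈ 10.7 mm, apex at z ≈ 20.8 mm.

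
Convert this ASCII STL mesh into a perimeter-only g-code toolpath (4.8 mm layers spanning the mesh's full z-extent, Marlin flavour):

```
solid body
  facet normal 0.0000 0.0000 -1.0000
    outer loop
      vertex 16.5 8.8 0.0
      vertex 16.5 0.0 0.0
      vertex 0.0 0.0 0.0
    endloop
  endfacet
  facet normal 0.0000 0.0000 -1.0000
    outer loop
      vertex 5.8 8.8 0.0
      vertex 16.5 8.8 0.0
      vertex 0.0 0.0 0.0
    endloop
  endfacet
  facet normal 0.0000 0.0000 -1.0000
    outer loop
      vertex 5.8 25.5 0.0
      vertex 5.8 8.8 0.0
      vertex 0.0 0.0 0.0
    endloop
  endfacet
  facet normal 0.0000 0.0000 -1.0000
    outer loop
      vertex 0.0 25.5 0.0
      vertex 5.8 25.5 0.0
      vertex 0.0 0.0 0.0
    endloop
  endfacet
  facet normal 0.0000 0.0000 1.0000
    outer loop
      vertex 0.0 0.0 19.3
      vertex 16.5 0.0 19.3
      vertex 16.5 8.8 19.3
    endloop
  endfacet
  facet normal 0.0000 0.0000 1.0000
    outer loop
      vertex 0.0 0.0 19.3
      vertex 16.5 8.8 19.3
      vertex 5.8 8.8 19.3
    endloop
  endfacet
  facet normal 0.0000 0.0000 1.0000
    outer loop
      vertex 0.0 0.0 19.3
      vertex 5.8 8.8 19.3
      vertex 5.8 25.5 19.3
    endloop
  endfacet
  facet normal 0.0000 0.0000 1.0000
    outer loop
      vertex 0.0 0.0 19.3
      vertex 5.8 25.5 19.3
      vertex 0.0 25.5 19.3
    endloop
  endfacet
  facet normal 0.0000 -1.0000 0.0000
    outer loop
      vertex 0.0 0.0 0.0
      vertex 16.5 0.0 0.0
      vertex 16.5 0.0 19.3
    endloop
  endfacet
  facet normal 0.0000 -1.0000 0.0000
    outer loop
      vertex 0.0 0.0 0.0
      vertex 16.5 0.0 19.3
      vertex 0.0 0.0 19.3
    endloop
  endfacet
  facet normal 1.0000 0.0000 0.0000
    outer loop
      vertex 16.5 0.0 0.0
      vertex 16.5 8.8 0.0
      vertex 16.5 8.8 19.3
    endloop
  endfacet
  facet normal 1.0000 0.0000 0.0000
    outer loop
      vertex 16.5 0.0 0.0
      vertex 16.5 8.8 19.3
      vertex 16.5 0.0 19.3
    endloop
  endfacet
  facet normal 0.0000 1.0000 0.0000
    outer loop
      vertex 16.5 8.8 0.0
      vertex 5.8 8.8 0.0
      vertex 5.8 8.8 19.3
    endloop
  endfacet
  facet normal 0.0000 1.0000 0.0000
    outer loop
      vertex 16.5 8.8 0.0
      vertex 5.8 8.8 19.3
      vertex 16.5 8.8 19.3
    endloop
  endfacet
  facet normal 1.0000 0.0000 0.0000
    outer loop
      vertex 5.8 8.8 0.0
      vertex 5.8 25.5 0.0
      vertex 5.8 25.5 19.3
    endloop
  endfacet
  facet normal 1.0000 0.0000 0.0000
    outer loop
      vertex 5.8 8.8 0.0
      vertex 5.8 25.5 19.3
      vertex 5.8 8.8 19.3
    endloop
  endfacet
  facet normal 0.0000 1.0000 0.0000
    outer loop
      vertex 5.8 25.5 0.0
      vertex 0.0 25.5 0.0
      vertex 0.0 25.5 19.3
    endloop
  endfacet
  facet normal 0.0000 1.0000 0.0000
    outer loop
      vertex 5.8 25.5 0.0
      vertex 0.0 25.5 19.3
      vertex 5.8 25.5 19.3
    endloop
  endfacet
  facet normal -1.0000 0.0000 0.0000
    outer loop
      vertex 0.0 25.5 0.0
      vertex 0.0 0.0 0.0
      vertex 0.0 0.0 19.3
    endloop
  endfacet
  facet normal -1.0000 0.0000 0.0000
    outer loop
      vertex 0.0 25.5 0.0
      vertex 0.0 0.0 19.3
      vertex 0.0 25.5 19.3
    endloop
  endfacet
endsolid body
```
; perimeter-only toolpath
G21 ; units = mm
G90 ; absolute positioning
G28 ; home
; layer 1
G0 Z4.8
G0 X0.0 Y0.0
G1 X16.5 Y0.0
G1 X16.5 Y8.8
G1 X5.8 Y8.8
G1 X5.8 Y25.5
G1 X0.0 Y25.5
G1 X0.0 Y0.0
; layer 2
G0 Z9.7
G0 X0.0 Y0.0
G1 X16.5 Y0.0
G1 X16.5 Y8.8
G1 X5.8 Y8.8
G1 X5.8 Y25.5
G1 X0.0 Y25.5
G1 X0.0 Y0.0
; layer 3
G0 Z14.5
G0 X0.0 Y0.0
G1 X16.5 Y0.0
G1 X16.5 Y8.8
G1 X5.8 Y8.8
G1 X5.8 Y25.5
G1 X0.0 Y25.5
G1 X0.0 Y0.0
; layer 4
G0 Z19.3
G0 X0.0 Y0.0
G1 X16.5 Y0.0
G1 X16.5 Y8.8
G1 X5.8 Y8.8
G1 X5.8 Y25.5
G1 X0.0 Y25.5
G1 X0.0 Y0.0
M2 ; end

The solid is an L-shaped prism: outer 16.5 × 25.5 mm, arm thicknesses ≈ 8.8 mm (horizontal) and 5.8 mm (vertical), extruded 19.3 mm in z. Slicing at Δz = 4.8 mm — 4 equal slices spanning the solid's height, so layer i sits at z = i·h/4 — gives 4 non-empty perimeters. Each is a 6-segment closed polygon; G0 lifts to the layer z and rapids to the start vertex, then G1 traces the edges.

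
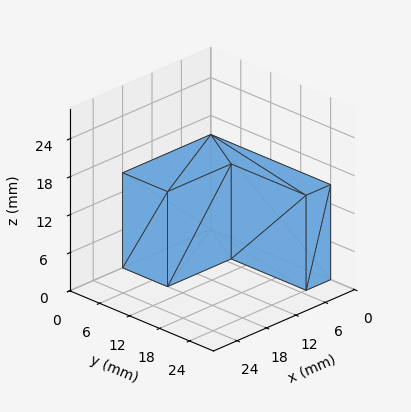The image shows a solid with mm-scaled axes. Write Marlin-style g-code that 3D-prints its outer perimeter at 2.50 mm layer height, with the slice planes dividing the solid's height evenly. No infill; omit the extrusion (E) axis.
Reading the render: the shape is an L-shaped prism: outer 18 × 24 mm, arm thicknesses ≈ 9 mm (horizontal) and 5 mm (vertical), extruded 15 mm in z (dimensions read to the nearest mm from the axis ticks). For the g-code, the solid's height is divided into equal slices at the stated Δz and each level perimeter traced with G1 moves after a G0 lift.

; perimeter-only toolpath
G21 ; units = mm
G90 ; absolute positioning
G28 ; home
; layer 1
G0 Z2.50
G0 X0.00 Y0.00
G1 X18.00 Y0.00
G1 X18.00 Y9.00
G1 X5.00 Y9.00
G1 X5.00 Y24.00
G1 X0.00 Y24.00
G1 X0.00 Y0.00
; layer 2
G0 Z5.00
G0 X0.00 Y0.00
G1 X18.00 Y0.00
G1 X18.00 Y9.00
G1 X5.00 Y9.00
G1 X5.00 Y24.00
G1 X0.00 Y24.00
G1 X0.00 Y0.00
; layer 3
G0 Z7.50
G0 X0.00 Y0.00
G1 X18.00 Y0.00
G1 X18.00 Y9.00
G1 X5.00 Y9.00
G1 X5.00 Y24.00
G1 X0.00 Y24.00
G1 X0.00 Y0.00
; layer 4
G0 Z10.00
G0 X0.00 Y0.00
G1 X18.00 Y0.00
G1 X18.00 Y9.00
G1 X5.00 Y9.00
G1 X5.00 Y24.00
G1 X0.00 Y24.00
G1 X0.00 Y0.00
; layer 5
G0 Z12.50
G0 X0.00 Y0.00
G1 X18.00 Y0.00
G1 X18.00 Y9.00
G1 X5.00 Y9.00
G1 X5.00 Y24.00
G1 X0.00 Y24.00
G1 X0.00 Y0.00
; layer 6
G0 Z15.00
G0 X0.00 Y0.00
G1 X18.00 Y0.00
G1 X18.00 Y9.00
G1 X5.00 Y9.00
G1 X5.00 Y24.00
G1 X0.00 Y24.00
G1 X0.00 Y0.00
M2 ; end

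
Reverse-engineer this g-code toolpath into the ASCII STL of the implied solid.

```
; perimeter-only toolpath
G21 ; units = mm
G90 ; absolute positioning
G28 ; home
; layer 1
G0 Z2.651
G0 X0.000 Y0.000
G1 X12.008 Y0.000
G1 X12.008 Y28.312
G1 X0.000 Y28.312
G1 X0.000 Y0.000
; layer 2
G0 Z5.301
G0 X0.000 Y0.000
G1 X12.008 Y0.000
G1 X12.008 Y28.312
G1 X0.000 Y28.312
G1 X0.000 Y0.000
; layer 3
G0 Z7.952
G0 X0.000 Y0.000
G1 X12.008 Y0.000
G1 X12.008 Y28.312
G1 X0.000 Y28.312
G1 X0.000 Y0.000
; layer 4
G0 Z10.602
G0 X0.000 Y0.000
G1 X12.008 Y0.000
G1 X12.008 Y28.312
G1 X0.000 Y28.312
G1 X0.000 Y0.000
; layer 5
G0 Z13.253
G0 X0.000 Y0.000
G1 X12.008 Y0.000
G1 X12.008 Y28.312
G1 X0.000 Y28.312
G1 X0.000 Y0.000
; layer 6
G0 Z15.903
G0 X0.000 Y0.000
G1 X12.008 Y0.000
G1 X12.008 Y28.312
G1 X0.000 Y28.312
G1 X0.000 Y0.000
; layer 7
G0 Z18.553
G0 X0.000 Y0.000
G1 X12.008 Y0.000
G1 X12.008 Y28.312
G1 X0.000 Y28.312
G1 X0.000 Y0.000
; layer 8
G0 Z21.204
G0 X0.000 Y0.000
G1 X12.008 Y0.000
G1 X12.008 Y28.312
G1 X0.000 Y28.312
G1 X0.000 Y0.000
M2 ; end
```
solid part
  facet normal 0.0000 0.0000 -1.0000
    outer loop
      vertex 12.008 28.312 0.000
      vertex 12.008 0.000 0.000
      vertex 0.000 0.000 0.000
    endloop
  endfacet
  facet normal 0.0000 0.0000 -1.0000
    outer loop
      vertex 0.000 28.312 0.000
      vertex 12.008 28.312 0.000
      vertex 0.000 0.000 0.000
    endloop
  endfacet
  facet normal 0.0000 0.0000 1.0000
    outer loop
      vertex 0.000 0.000 21.204
      vertex 12.008 0.000 21.204
      vertex 12.008 28.312 21.204
    endloop
  endfacet
  facet normal 0.0000 0.0000 1.0000
    outer loop
      vertex 0.000 0.000 21.204
      vertex 12.008 28.312 21.204
      vertex 0.000 28.312 21.204
    endloop
  endfacet
  facet normal 0.0000 -1.0000 0.0000
    outer loop
      vertex 0.000 0.000 0.000
      vertex 12.008 0.000 0.000
      vertex 12.008 0.000 21.204
    endloop
  endfacet
  facet normal 0.0000 -1.0000 0.0000
    outer loop
      vertex 0.000 0.000 0.000
      vertex 12.008 0.000 21.204
      vertex 0.000 0.000 21.204
    endloop
  endfacet
  facet normal 0.0000 1.0000 0.0000
    outer loop
      vertex 12.008 28.312 21.204
      vertex 12.008 28.312 0.000
      vertex 0.000 28.312 0.000
    endloop
  endfacet
  facet normal 0.0000 1.0000 0.0000
    outer loop
      vertex 0.000 28.312 21.204
      vertex 12.008 28.312 21.204
      vertex 0.000 28.312 0.000
    endloop
  endfacet
  facet normal -1.0000 0.0000 0.0000
    outer loop
      vertex 0.000 28.312 21.204
      vertex 0.000 28.312 0.000
      vertex 0.000 0.000 0.000
    endloop
  endfacet
  facet normal -1.0000 0.0000 0.0000
    outer loop
      vertex 0.000 0.000 21.204
      vertex 0.000 28.312 21.204
      vertex 0.000 0.000 0.000
    endloop
  endfacet
  facet normal 1.0000 0.0000 0.0000
    outer loop
      vertex 12.008 0.000 0.000
      vertex 12.008 28.312 0.000
      vertex 12.008 28.312 21.204
    endloop
  endfacet
  facet normal 1.0000 0.0000 0.0000
    outer loop
      vertex 12.008 0.000 0.000
      vertex 12.008 28.312 21.204
      vertex 12.008 0.000 21.204
    endloop
  endfacet
endsolid part

The G0 Z moves step by Δz≈2.651 mm. Every layer's G1 loop is the same polygon, so the solid is a straight extrusion of it from z=0 to z≈21.2. Closing with flat bottom and top caps and triangulating gives 12 facets — a rectangular box, roughly 12 × 28.3 mm footprint and 21.2 mm tall.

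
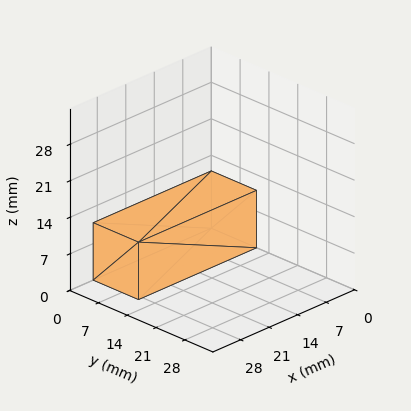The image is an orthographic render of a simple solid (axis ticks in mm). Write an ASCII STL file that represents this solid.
Reading the render: the shape is a rectangular box, roughly 29 × 11 mm footprint and 11 mm tall (dimensions read to the nearest mm from the axis ticks). For the STL, each face is triangulated and given an outward normal.

solid part
  facet normal 0.0000 0.0000 -1.0000
    outer loop
      vertex 29.0 11.0 0.0
      vertex 29.0 0.0 0.0
      vertex 0.0 0.0 0.0
    endloop
  endfacet
  facet normal 0.0000 0.0000 -1.0000
    outer loop
      vertex 0.0 11.0 0.0
      vertex 29.0 11.0 0.0
      vertex 0.0 0.0 0.0
    endloop
  endfacet
  facet normal 0.0000 0.0000 1.0000
    outer loop
      vertex 0.0 0.0 11.0
      vertex 29.0 0.0 11.0
      vertex 29.0 11.0 11.0
    endloop
  endfacet
  facet normal 0.0000 0.0000 1.0000
    outer loop
      vertex 0.0 0.0 11.0
      vertex 29.0 11.0 11.0
      vertex 0.0 11.0 11.0
    endloop
  endfacet
  facet normal 0.0000 -1.0000 0.0000
    outer loop
      vertex 0.0 0.0 0.0
      vertex 29.0 0.0 0.0
      vertex 29.0 0.0 11.0
    endloop
  endfacet
  facet normal 0.0000 -1.0000 0.0000
    outer loop
      vertex 0.0 0.0 0.0
      vertex 29.0 0.0 11.0
      vertex 0.0 0.0 11.0
    endloop
  endfacet
  facet normal 0.0000 1.0000 0.0000
    outer loop
      vertex 29.0 11.0 11.0
      vertex 29.0 11.0 0.0
      vertex 0.0 11.0 0.0
    endloop
  endfacet
  facet normal 0.0000 1.0000 0.0000
    outer loop
      vertex 0.0 11.0 11.0
      vertex 29.0 11.0 11.0
      vertex 0.0 11.0 0.0
    endloop
  endfacet
  facet normal -1.0000 0.0000 0.0000
    outer loop
      vertex 0.0 11.0 11.0
      vertex 0.0 11.0 0.0
      vertex 0.0 0.0 0.0
    endloop
  endfacet
  facet normal -1.0000 0.0000 0.0000
    outer loop
      vertex 0.0 0.0 11.0
      vertex 0.0 11.0 11.0
      vertex 0.0 0.0 0.0
    endloop
  endfacet
  facet normal 1.0000 0.0000 0.0000
    outer loop
      vertex 29.0 0.0 0.0
      vertex 29.0 11.0 0.0
      vertex 29.0 11.0 11.0
    endloop
  endfacet
  facet normal 1.0000 0.0000 0.0000
    outer loop
      vertex 29.0 0.0 0.0
      vertex 29.0 11.0 11.0
      vertex 29.0 0.0 11.0
    endloop
  endfacet
endsolid part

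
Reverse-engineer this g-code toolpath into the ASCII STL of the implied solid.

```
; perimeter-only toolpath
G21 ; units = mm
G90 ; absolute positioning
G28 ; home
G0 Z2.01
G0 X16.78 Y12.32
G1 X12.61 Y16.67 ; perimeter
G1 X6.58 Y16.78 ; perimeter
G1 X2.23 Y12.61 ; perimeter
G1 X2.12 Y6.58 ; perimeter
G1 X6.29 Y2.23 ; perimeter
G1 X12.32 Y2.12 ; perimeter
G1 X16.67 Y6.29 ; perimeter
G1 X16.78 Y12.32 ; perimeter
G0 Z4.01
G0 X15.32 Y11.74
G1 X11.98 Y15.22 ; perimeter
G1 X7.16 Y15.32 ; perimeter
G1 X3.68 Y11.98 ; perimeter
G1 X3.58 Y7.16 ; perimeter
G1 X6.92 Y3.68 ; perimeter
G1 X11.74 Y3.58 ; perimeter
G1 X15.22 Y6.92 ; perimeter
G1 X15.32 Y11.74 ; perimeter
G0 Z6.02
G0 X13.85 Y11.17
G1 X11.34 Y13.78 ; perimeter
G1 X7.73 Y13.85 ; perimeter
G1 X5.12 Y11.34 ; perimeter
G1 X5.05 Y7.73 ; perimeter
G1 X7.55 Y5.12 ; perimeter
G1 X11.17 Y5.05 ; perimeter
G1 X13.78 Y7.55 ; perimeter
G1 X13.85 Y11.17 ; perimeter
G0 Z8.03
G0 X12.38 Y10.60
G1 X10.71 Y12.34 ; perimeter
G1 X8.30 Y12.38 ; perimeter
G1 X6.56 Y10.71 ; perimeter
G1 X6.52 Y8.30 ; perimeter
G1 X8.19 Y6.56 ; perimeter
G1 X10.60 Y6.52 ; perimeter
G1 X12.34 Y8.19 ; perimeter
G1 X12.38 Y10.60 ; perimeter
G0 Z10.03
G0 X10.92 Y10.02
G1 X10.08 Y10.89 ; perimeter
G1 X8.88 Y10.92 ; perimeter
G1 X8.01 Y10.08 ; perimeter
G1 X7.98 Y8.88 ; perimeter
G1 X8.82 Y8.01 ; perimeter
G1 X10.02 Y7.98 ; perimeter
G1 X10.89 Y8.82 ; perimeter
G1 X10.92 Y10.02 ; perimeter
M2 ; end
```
solid part
  facet normal 0.0000 0.0000 -1.0000
    outer loop
      vertex 6.01 18.25 0.00
      vertex 13.24 18.11 0.00
      vertex 18.25 12.89 0.00
    endloop
  endfacet
  facet normal 0.0000 0.0000 -1.0000
    outer loop
      vertex 0.79 13.24 0.00
      vertex 6.01 18.25 0.00
      vertex 18.25 12.89 0.00
    endloop
  endfacet
  facet normal 0.0000 0.0000 -1.0000
    outer loop
      vertex 0.65 6.01 0.00
      vertex 0.79 13.24 0.00
      vertex 18.25 12.89 0.00
    endloop
  endfacet
  facet normal 0.0000 0.0000 -1.0000
    outer loop
      vertex 5.66 0.79 0.00
      vertex 0.65 6.01 0.00
      vertex 18.25 12.89 0.00
    endloop
  endfacet
  facet normal 0.0000 0.0000 -1.0000
    outer loop
      vertex 12.89 0.65 0.00
      vertex 5.66 0.79 0.00
      vertex 18.25 12.89 0.00
    endloop
  endfacet
  facet normal 0.0000 0.0000 -1.0000
    outer loop
      vertex 18.11 5.66 0.00
      vertex 12.89 0.65 0.00
      vertex 18.25 12.89 0.00
    endloop
  endfacet
  facet normal 0.5841 0.5606 0.5871
    outer loop
      vertex 18.25 12.89 0.00
      vertex 13.24 18.11 0.00
      vertex 9.45 9.45 12.04
    endloop
  endfacet
  facet normal 0.0157 0.8094 0.5871
    outer loop
      vertex 13.24 18.11 0.00
      vertex 6.01 18.25 0.00
      vertex 9.45 9.45 12.04
    endloop
  endfacet
  facet normal -0.5606 0.5841 0.5871
    outer loop
      vertex 6.01 18.25 0.00
      vertex 0.79 13.24 0.00
      vertex 9.45 9.45 12.04
    endloop
  endfacet
  facet normal -0.8094 0.0157 0.5871
    outer loop
      vertex 0.79 13.24 0.00
      vertex 0.65 6.01 0.00
      vertex 9.45 9.45 12.04
    endloop
  endfacet
  facet normal -0.5841 -0.5606 0.5871
    outer loop
      vertex 0.65 6.01 0.00
      vertex 5.66 0.79 0.00
      vertex 9.45 9.45 12.04
    endloop
  endfacet
  facet normal -0.0157 -0.8094 0.5871
    outer loop
      vertex 5.66 0.79 0.00
      vertex 12.89 0.65 0.00
      vertex 9.45 9.45 12.04
    endloop
  endfacet
  facet normal 0.5606 -0.5841 0.5871
    outer loop
      vertex 12.89 0.65 0.00
      vertex 18.11 5.66 0.00
      vertex 9.45 9.45 12.04
    endloop
  endfacet
  facet normal 0.8094 -0.0157 0.5871
    outer loop
      vertex 18.11 5.66 0.00
      vertex 18.25 12.89 0.00
      vertex 9.45 9.45 12.04
    endloop
  endfacet
endsolid part

The G0 Z moves step by Δz≈2.01 mm. The G1 loops shrink linearly with z, so the solid tapers from its base footprint up to z≈12. Closing with a flat bottom cap and the tapered top and triangulating gives 14 facets — a regular 8-sided pyramid, base circumscribed radius ≈ 9.45 mm, apex at z ≈ 12 mm.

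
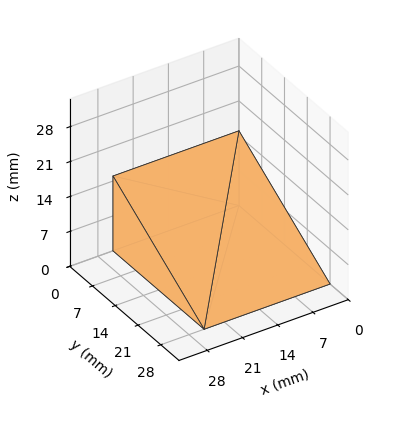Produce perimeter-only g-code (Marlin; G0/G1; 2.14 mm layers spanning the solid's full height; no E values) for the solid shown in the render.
Reading the render: the shape is a wedge (ramp): 25 × 28 mm base, rising to 15 mm along the y=0 edge and sloping linearly to z=0 at y=28 (dimensions read to the nearest mm from the axis ticks). For the g-code, the solid's height is divided into equal slices at the stated Δz and each level perimeter traced with G1 moves after a G0 lift.

; perimeter-only toolpath
G21 ; units = mm
G90 ; absolute positioning
G28 ; home
; layer 1
G0 Z2.14
G0 X0.00 Y0.00
G1 X25.00 Y0.00
G1 X25.00 Y24.00
G1 X0.00 Y24.00
G1 X0.00 Y0.00
; layer 2
G0 Z4.29
G0 X0.00 Y0.00
G1 X25.00 Y0.00
G1 X25.00 Y20.00
G1 X0.00 Y20.00
G1 X0.00 Y0.00
; layer 3
G0 Z6.43
G0 X0.00 Y0.00
G1 X25.00 Y0.00
G1 X25.00 Y16.00
G1 X0.00 Y16.00
G1 X0.00 Y0.00
; layer 4
G0 Z8.57
G0 X0.00 Y0.00
G1 X25.00 Y0.00
G1 X25.00 Y12.00
G1 X0.00 Y12.00
G1 X0.00 Y0.00
; layer 5
G0 Z10.71
G0 X0.00 Y0.00
G1 X25.00 Y0.00
G1 X25.00 Y8.00
G1 X0.00 Y8.00
G1 X0.00 Y0.00
; layer 6
G0 Z12.86
G0 X0.00 Y0.00
G1 X25.00 Y0.00
G1 X25.00 Y4.00
G1 X0.00 Y4.00
G1 X0.00 Y0.00
M2 ; end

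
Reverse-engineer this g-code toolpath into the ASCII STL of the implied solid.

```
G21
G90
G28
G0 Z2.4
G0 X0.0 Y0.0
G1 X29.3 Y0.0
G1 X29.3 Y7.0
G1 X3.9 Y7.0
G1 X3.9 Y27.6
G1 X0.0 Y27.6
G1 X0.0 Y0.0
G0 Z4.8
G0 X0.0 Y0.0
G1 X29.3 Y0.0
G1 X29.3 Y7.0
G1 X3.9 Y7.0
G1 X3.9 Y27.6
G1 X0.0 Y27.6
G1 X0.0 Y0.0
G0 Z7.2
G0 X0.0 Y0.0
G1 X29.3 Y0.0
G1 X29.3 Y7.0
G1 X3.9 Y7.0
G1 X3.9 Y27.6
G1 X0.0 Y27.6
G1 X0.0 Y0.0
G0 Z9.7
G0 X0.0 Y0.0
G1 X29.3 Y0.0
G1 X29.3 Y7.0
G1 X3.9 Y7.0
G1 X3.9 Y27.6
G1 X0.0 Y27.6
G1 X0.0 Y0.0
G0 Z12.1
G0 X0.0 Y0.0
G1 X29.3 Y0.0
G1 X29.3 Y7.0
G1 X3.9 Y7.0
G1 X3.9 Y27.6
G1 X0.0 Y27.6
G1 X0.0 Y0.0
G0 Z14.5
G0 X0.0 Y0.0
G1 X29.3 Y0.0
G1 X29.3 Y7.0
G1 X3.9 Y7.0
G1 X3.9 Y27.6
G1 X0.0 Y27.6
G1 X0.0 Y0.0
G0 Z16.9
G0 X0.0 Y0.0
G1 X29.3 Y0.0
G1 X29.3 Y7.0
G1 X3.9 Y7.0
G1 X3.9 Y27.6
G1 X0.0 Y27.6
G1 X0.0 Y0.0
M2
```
solid part
  facet normal 0.0000 0.0000 -1.0000
    outer loop
      vertex 29.3 7.0 0.0
      vertex 29.3 0.0 0.0
      vertex 0.0 0.0 0.0
    endloop
  endfacet
  facet normal 0.0000 0.0000 -1.0000
    outer loop
      vertex 3.9 7.0 0.0
      vertex 29.3 7.0 0.0
      vertex 0.0 0.0 0.0
    endloop
  endfacet
  facet normal 0.0000 0.0000 -1.0000
    outer loop
      vertex 3.9 27.6 0.0
      vertex 3.9 7.0 0.0
      vertex 0.0 0.0 0.0
    endloop
  endfacet
  facet normal 0.0000 0.0000 -1.0000
    outer loop
      vertex 0.0 27.6 0.0
      vertex 3.9 27.6 0.0
      vertex 0.0 0.0 0.0
    endloop
  endfacet
  facet normal 0.0000 0.0000 1.0000
    outer loop
      vertex 0.0 0.0 16.9
      vertex 29.3 0.0 16.9
      vertex 29.3 7.0 16.9
    endloop
  endfacet
  facet normal 0.0000 0.0000 1.0000
    outer loop
      vertex 0.0 0.0 16.9
      vertex 29.3 7.0 16.9
      vertex 3.9 7.0 16.9
    endloop
  endfacet
  facet normal 0.0000 0.0000 1.0000
    outer loop
      vertex 0.0 0.0 16.9
      vertex 3.9 7.0 16.9
      vertex 3.9 27.6 16.9
    endloop
  endfacet
  facet normal 0.0000 0.0000 1.0000
    outer loop
      vertex 0.0 0.0 16.9
      vertex 3.9 27.6 16.9
      vertex 0.0 27.6 16.9
    endloop
  endfacet
  facet normal 0.0000 -1.0000 0.0000
    outer loop
      vertex 0.0 0.0 0.0
      vertex 29.3 0.0 0.0
      vertex 29.3 0.0 16.9
    endloop
  endfacet
  facet normal 0.0000 -1.0000 0.0000
    outer loop
      vertex 0.0 0.0 0.0
      vertex 29.3 0.0 16.9
      vertex 0.0 0.0 16.9
    endloop
  endfacet
  facet normal 1.0000 0.0000 0.0000
    outer loop
      vertex 29.3 0.0 0.0
      vertex 29.3 7.0 0.0
      vertex 29.3 7.0 16.9
    endloop
  endfacet
  facet normal 1.0000 0.0000 0.0000
    outer loop
      vertex 29.3 0.0 0.0
      vertex 29.3 7.0 16.9
      vertex 29.3 0.0 16.9
    endloop
  endfacet
  facet normal 0.0000 1.0000 0.0000
    outer loop
      vertex 29.3 7.0 0.0
      vertex 3.9 7.0 0.0
      vertex 3.9 7.0 16.9
    endloop
  endfacet
  facet normal 0.0000 1.0000 0.0000
    outer loop
      vertex 29.3 7.0 0.0
      vertex 3.9 7.0 16.9
      vertex 29.3 7.0 16.9
    endloop
  endfacet
  facet normal 1.0000 0.0000 0.0000
    outer loop
      vertex 3.9 7.0 0.0
      vertex 3.9 27.6 0.0
      vertex 3.9 27.6 16.9
    endloop
  endfacet
  facet normal 1.0000 0.0000 0.0000
    outer loop
      vertex 3.9 7.0 0.0
      vertex 3.9 27.6 16.9
      vertex 3.9 7.0 16.9
    endloop
  endfacet
  facet normal 0.0000 1.0000 0.0000
    outer loop
      vertex 3.9 27.6 0.0
      vertex 0.0 27.6 0.0
      vertex 0.0 27.6 16.9
    endloop
  endfacet
  facet normal 0.0000 1.0000 0.0000
    outer loop
      vertex 3.9 27.6 0.0
      vertex 0.0 27.6 16.9
      vertex 3.9 27.6 16.9
    endloop
  endfacet
  facet normal -1.0000 0.0000 0.0000
    outer loop
      vertex 0.0 27.6 0.0
      vertex 0.0 0.0 0.0
      vertex 0.0 0.0 16.9
    endloop
  endfacet
  facet normal -1.0000 0.0000 0.0000
    outer loop
      vertex 0.0 27.6 0.0
      vertex 0.0 0.0 16.9
      vertex 0.0 27.6 16.9
    endloop
  endfacet
endsolid part

The G0 Z moves step by Δz≈2.4 mm. Every layer's G1 loop is the same polygon, so the solid is a straight extrusion of it from z=0 to z≈16.9. Closing with flat bottom and top caps and triangulating gives 20 facets — an L-shaped prism: outer 29.3 × 27.6 mm, arm thicknesses ≈ 7 mm (horizontal) and 3.9 mm (vertical), extruded 16.9 mm in z.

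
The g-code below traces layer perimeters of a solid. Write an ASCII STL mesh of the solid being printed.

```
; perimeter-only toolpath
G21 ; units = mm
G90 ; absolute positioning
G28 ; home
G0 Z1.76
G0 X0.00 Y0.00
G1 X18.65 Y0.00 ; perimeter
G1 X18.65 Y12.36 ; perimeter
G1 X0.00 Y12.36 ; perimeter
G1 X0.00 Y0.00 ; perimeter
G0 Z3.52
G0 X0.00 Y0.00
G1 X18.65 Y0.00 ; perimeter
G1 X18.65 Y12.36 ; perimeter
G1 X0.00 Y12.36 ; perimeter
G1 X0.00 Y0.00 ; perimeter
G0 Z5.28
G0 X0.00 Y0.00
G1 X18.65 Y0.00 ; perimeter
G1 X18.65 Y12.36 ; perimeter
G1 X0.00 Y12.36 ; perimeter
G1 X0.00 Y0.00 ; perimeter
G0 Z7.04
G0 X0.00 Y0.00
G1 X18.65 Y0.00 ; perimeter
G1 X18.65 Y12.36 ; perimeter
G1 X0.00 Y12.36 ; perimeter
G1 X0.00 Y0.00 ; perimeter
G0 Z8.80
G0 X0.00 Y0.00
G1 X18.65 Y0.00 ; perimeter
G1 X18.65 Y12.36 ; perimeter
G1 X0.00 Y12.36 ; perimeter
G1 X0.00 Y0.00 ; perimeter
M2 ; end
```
solid part
  facet normal 0.0000 0.0000 -1.0000
    outer loop
      vertex 18.65 12.36 0.00
      vertex 18.65 0.00 0.00
      vertex 0.00 0.00 0.00
    endloop
  endfacet
  facet normal 0.0000 0.0000 -1.0000
    outer loop
      vertex 0.00 12.36 0.00
      vertex 18.65 12.36 0.00
      vertex 0.00 0.00 0.00
    endloop
  endfacet
  facet normal 0.0000 0.0000 1.0000
    outer loop
      vertex 0.00 0.00 8.80
      vertex 18.65 0.00 8.80
      vertex 18.65 12.36 8.80
    endloop
  endfacet
  facet normal 0.0000 0.0000 1.0000
    outer loop
      vertex 0.00 0.00 8.80
      vertex 18.65 12.36 8.80
      vertex 0.00 12.36 8.80
    endloop
  endfacet
  facet normal 0.0000 -1.0000 0.0000
    outer loop
      vertex 0.00 0.00 0.00
      vertex 18.65 0.00 0.00
      vertex 18.65 0.00 8.80
    endloop
  endfacet
  facet normal 0.0000 -1.0000 0.0000
    outer loop
      vertex 0.00 0.00 0.00
      vertex 18.65 0.00 8.80
      vertex 0.00 0.00 8.80
    endloop
  endfacet
  facet normal 0.0000 1.0000 0.0000
    outer loop
      vertex 18.65 12.36 8.80
      vertex 18.65 12.36 0.00
      vertex 0.00 12.36 0.00
    endloop
  endfacet
  facet normal 0.0000 1.0000 0.0000
    outer loop
      vertex 0.00 12.36 8.80
      vertex 18.65 12.36 8.80
      vertex 0.00 12.36 0.00
    endloop
  endfacet
  facet normal -1.0000 0.0000 0.0000
    outer loop
      vertex 0.00 12.36 8.80
      vertex 0.00 12.36 0.00
      vertex 0.00 0.00 0.00
    endloop
  endfacet
  facet normal -1.0000 0.0000 0.0000
    outer loop
      vertex 0.00 0.00 8.80
      vertex 0.00 12.36 8.80
      vertex 0.00 0.00 0.00
    endloop
  endfacet
  facet normal 1.0000 0.0000 0.0000
    outer loop
      vertex 18.65 0.00 0.00
      vertex 18.65 12.36 0.00
      vertex 18.65 12.36 8.80
    endloop
  endfacet
  facet normal 1.0000 0.0000 0.0000
    outer loop
      vertex 18.65 0.00 0.00
      vertex 18.65 12.36 8.80
      vertex 18.65 0.00 8.80
    endloop
  endfacet
endsolid part

The G0 Z moves step by Δz≈1.76 mm. Every layer's G1 loop is the same polygon, so the solid is a straight extrusion of it from z=0 to z≈8.8. Closing with flat bottom and top caps and triangulating gives 12 facets — a rectangular box, roughly 18.6 × 12.4 mm footprint and 8.8 mm tall.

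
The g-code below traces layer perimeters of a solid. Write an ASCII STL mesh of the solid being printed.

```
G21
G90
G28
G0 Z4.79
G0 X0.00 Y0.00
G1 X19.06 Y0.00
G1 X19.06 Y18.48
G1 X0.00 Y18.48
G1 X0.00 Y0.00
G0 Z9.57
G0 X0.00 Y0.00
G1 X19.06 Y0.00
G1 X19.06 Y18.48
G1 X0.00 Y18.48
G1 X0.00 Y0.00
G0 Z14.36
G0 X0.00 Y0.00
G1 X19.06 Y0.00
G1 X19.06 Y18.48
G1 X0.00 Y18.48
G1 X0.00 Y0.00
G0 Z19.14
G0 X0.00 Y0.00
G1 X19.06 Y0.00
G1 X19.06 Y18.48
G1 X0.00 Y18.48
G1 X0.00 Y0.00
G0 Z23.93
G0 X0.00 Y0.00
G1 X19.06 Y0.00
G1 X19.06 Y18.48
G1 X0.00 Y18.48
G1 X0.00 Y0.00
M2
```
solid part
  facet normal 0.0000 0.0000 -1.0000
    outer loop
      vertex 19.06 18.48 0.00
      vertex 19.06 0.00 0.00
      vertex 0.00 0.00 0.00
    endloop
  endfacet
  facet normal 0.0000 0.0000 -1.0000
    outer loop
      vertex 0.00 18.48 0.00
      vertex 19.06 18.48 0.00
      vertex 0.00 0.00 0.00
    endloop
  endfacet
  facet normal 0.0000 0.0000 1.0000
    outer loop
      vertex 0.00 0.00 23.93
      vertex 19.06 0.00 23.93
      vertex 19.06 18.48 23.93
    endloop
  endfacet
  facet normal 0.0000 0.0000 1.0000
    outer loop
      vertex 0.00 0.00 23.93
      vertex 19.06 18.48 23.93
      vertex 0.00 18.48 23.93
    endloop
  endfacet
  facet normal 0.0000 -1.0000 0.0000
    outer loop
      vertex 0.00 0.00 0.00
      vertex 19.06 0.00 0.00
      vertex 19.06 0.00 23.93
    endloop
  endfacet
  facet normal 0.0000 -1.0000 0.0000
    outer loop
      vertex 0.00 0.00 0.00
      vertex 19.06 0.00 23.93
      vertex 0.00 0.00 23.93
    endloop
  endfacet
  facet normal 0.0000 1.0000 0.0000
    outer loop
      vertex 19.06 18.48 23.93
      vertex 19.06 18.48 0.00
      vertex 0.00 18.48 0.00
    endloop
  endfacet
  facet normal 0.0000 1.0000 0.0000
    outer loop
      vertex 0.00 18.48 23.93
      vertex 19.06 18.48 23.93
      vertex 0.00 18.48 0.00
    endloop
  endfacet
  facet normal -1.0000 0.0000 0.0000
    outer loop
      vertex 0.00 18.48 23.93
      vertex 0.00 18.48 0.00
      vertex 0.00 0.00 0.00
    endloop
  endfacet
  facet normal -1.0000 0.0000 0.0000
    outer loop
      vertex 0.00 0.00 23.93
      vertex 0.00 18.48 23.93
      vertex 0.00 0.00 0.00
    endloop
  endfacet
  facet normal 1.0000 0.0000 0.0000
    outer loop
      vertex 19.06 0.00 0.00
      vertex 19.06 18.48 0.00
      vertex 19.06 18.48 23.93
    endloop
  endfacet
  facet normal 1.0000 0.0000 0.0000
    outer loop
      vertex 19.06 0.00 0.00
      vertex 19.06 18.48 23.93
      vertex 19.06 0.00 23.93
    endloop
  endfacet
endsolid part

The G0 Z moves step by Δz≈4.79 mm. Every layer's G1 loop is the same polygon, so the solid is a straight extrusion of it from z=0 to z≈23.9. Closing with flat bottom and top caps and triangulating gives 12 facets — a rectangular box, roughly 19.1 × 18.5 mm footprint and 23.9 mm tall.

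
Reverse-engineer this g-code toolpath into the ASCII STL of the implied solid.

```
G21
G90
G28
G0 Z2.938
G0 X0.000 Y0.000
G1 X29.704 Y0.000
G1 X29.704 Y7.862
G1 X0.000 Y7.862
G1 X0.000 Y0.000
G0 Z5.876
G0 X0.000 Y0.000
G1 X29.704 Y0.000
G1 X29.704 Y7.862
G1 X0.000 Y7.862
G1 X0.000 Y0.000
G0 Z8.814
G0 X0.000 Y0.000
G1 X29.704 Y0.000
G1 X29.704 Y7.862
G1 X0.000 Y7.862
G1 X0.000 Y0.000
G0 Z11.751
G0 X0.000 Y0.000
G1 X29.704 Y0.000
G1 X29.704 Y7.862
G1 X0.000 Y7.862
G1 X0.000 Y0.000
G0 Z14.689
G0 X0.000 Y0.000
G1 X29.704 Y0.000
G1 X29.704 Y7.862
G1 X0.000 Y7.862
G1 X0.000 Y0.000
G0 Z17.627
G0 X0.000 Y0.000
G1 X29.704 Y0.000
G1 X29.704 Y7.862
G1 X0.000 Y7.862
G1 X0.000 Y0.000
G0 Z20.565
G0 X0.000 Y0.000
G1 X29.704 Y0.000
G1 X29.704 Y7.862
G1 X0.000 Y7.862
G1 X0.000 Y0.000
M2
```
solid part
  facet normal 0.0000 0.0000 -1.0000
    outer loop
      vertex 29.704 7.862 0.000
      vertex 29.704 0.000 0.000
      vertex 0.000 0.000 0.000
    endloop
  endfacet
  facet normal 0.0000 0.0000 -1.0000
    outer loop
      vertex 0.000 7.862 0.000
      vertex 29.704 7.862 0.000
      vertex 0.000 0.000 0.000
    endloop
  endfacet
  facet normal 0.0000 0.0000 1.0000
    outer loop
      vertex 0.000 0.000 20.565
      vertex 29.704 0.000 20.565
      vertex 29.704 7.862 20.565
    endloop
  endfacet
  facet normal 0.0000 0.0000 1.0000
    outer loop
      vertex 0.000 0.000 20.565
      vertex 29.704 7.862 20.565
      vertex 0.000 7.862 20.565
    endloop
  endfacet
  facet normal 0.0000 -1.0000 0.0000
    outer loop
      vertex 0.000 0.000 0.000
      vertex 29.704 0.000 0.000
      vertex 29.704 0.000 20.565
    endloop
  endfacet
  facet normal 0.0000 -1.0000 0.0000
    outer loop
      vertex 0.000 0.000 0.000
      vertex 29.704 0.000 20.565
      vertex 0.000 0.000 20.565
    endloop
  endfacet
  facet normal 0.0000 1.0000 0.0000
    outer loop
      vertex 29.704 7.862 20.565
      vertex 29.704 7.862 0.000
      vertex 0.000 7.862 0.000
    endloop
  endfacet
  facet normal 0.0000 1.0000 0.0000
    outer loop
      vertex 0.000 7.862 20.565
      vertex 29.704 7.862 20.565
      vertex 0.000 7.862 0.000
    endloop
  endfacet
  facet normal -1.0000 0.0000 0.0000
    outer loop
      vertex 0.000 7.862 20.565
      vertex 0.000 7.862 0.000
      vertex 0.000 0.000 0.000
    endloop
  endfacet
  facet normal -1.0000 0.0000 0.0000
    outer loop
      vertex 0.000 0.000 20.565
      vertex 0.000 7.862 20.565
      vertex 0.000 0.000 0.000
    endloop
  endfacet
  facet normal 1.0000 0.0000 0.0000
    outer loop
      vertex 29.704 0.000 0.000
      vertex 29.704 7.862 0.000
      vertex 29.704 7.862 20.565
    endloop
  endfacet
  facet normal 1.0000 0.0000 0.0000
    outer loop
      vertex 29.704 0.000 0.000
      vertex 29.704 7.862 20.565
      vertex 29.704 0.000 20.565
    endloop
  endfacet
endsolid part

The G0 Z moves step by Δz≈2.938 mm. Every layer's G1 loop is the same polygon, so the solid is a straight extrusion of it from z=0 to z≈20.6. Closing with flat bottom and top caps and triangulating gives 12 facets — a rectangular box, roughly 29.7 × 7.86 mm footprint and 20.6 mm tall.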